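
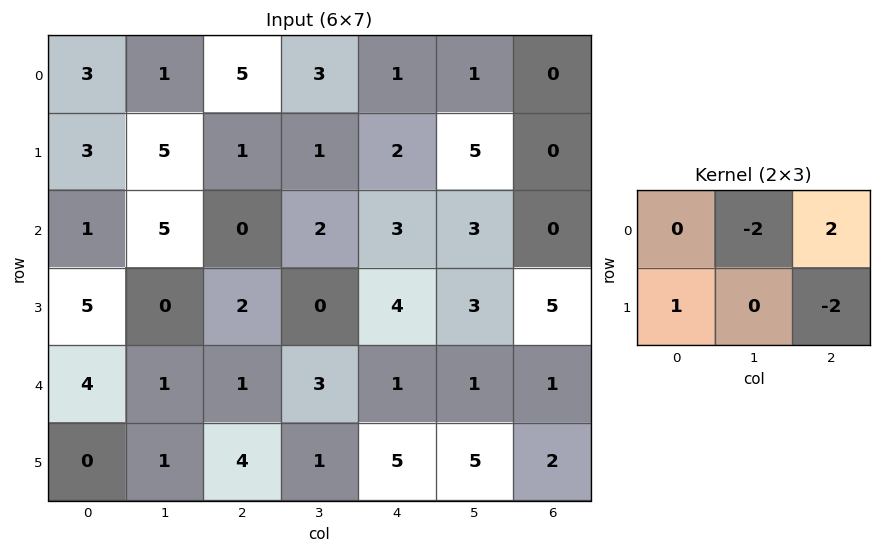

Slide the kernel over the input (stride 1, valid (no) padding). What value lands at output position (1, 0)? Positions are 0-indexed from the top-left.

The receptive field on the input at this output position is [3 5 1 / 1 5 0]. Elementwise product with the kernel and sum: 5·-2 + 1·2 + 1·1 + 0·-2.

-7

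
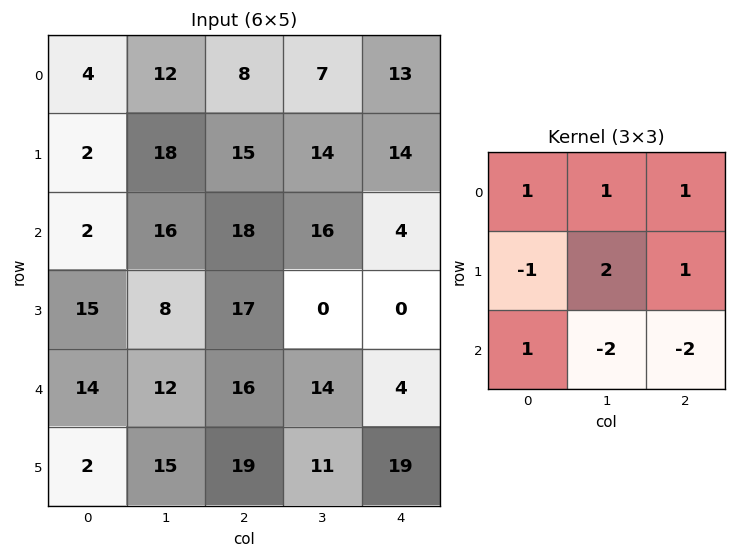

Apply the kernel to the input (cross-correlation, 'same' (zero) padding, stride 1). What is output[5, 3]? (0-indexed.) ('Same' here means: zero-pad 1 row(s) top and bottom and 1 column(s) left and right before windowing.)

The receptive field on the zero-padded input at this output position is [16 14 4 / 19 11 19 / 0 0 0]. Elementwise product with the kernel and sum: 16·1 + 14·1 + 4·1 + 19·-1 + 11·2 + 19·1 + 0·1 + 0·-2 + 0·-2.

56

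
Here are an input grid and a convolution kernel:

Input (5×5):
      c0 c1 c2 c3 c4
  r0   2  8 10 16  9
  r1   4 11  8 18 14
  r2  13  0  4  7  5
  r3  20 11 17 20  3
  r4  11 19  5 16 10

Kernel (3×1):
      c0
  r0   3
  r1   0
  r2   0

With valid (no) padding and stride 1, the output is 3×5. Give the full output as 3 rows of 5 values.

Output[0,0]: The receptive field on the input at this output position is [2 / 4 / 13]. Elementwise product with the kernel and sum: 2·3.
Output[0,1]: The receptive field on the input at this output position is [8 / 11 / 0]. Elementwise product with the kernel and sum: 8·3.

6 24 30 48 27
12 33 24 54 42
39 0 12 21 15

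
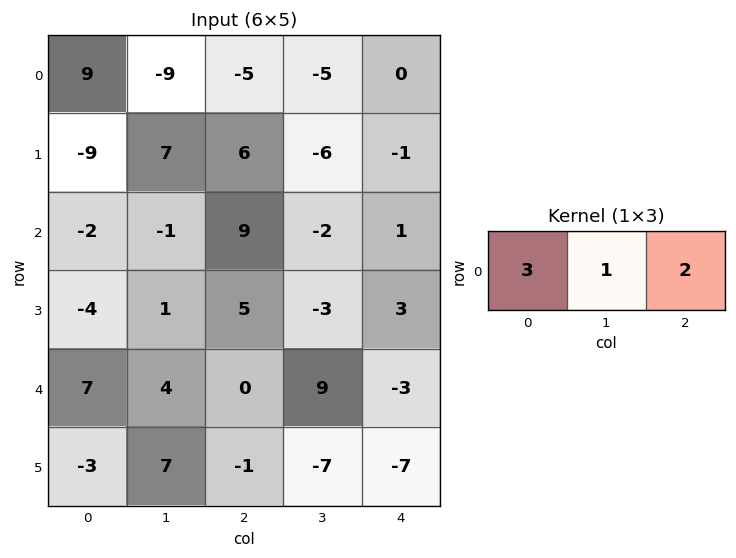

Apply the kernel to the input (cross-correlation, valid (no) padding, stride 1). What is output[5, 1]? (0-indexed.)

The receptive field on the input at this output position is [7 -1 -7]. Elementwise product with the kernel and sum: 7·3 + -1·1 + -7·2.

6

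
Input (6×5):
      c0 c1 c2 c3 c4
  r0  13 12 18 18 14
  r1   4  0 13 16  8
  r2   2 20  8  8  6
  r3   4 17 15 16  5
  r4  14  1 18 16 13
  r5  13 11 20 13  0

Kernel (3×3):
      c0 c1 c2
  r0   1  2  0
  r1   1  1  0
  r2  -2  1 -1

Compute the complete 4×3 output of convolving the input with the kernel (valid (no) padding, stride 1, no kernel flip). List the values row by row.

49 21 69
20 19 42
18 68 22
18 51 54

Output[0,0]: The receptive field on the input at this output position is [13 12 18 / 4 0 13 / 2 20 8]. Elementwise product with the kernel and sum: 13·1 + 12·2 + 4·1 + 0·1 + 2·-2 + 20·1 + 8·-1.
Output[0,1]: The receptive field on the input at this output position is [12 18 18 / 0 13 16 / 20 8 8]. Elementwise product with the kernel and sum: 12·1 + 18·2 + 0·1 + 13·1 + 20·-2 + 8·1 + 8·-1.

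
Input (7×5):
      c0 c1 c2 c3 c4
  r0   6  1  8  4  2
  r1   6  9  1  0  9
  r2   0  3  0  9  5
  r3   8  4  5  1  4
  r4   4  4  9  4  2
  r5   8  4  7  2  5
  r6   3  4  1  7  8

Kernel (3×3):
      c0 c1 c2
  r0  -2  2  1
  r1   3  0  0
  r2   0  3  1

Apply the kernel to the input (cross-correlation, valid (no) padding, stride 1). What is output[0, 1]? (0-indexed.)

54

The receptive field on the input at this output position is [1 8 4 / 9 1 0 / 3 0 9]. Elementwise product with the kernel and sum: 1·-2 + 8·2 + 4·1 + 9·3 + 0·3 + 9·1.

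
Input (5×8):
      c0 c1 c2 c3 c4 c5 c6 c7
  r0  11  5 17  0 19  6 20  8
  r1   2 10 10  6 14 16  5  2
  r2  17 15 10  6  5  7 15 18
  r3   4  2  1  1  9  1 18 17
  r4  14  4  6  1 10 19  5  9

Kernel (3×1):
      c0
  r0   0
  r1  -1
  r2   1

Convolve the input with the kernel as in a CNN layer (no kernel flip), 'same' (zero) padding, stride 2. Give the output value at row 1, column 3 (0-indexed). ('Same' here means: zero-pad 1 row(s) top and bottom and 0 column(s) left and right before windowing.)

3

The receptive field on the zero-padded input at this output position is [5 / 15 / 18]. Elementwise product with the kernel and sum: 15·-1 + 18·1.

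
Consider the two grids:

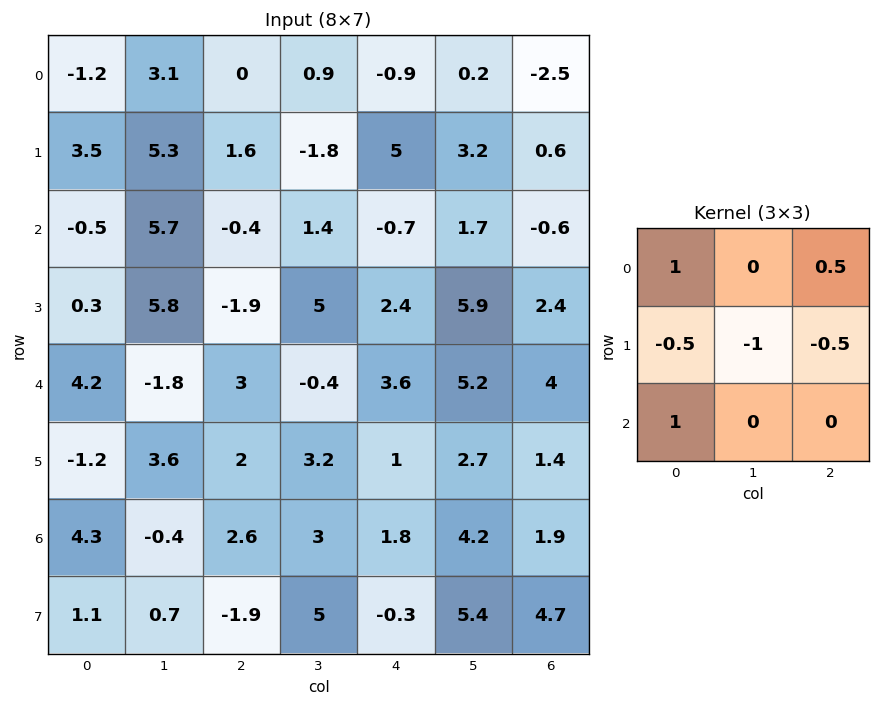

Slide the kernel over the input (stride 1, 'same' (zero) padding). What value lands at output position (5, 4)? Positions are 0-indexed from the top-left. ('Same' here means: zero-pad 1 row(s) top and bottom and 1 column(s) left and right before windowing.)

The receptive field on the zero-padded input at this output position is [-0.4 3.6 5.2 / 3.2 1 2.7 / 3 1.8 4.2]. Elementwise product with the kernel and sum: -0.4·1 + 5.2·0.5 + 3.2·-0.5 + 1·-1 + 2.7·-0.5 + 3·1.

1.25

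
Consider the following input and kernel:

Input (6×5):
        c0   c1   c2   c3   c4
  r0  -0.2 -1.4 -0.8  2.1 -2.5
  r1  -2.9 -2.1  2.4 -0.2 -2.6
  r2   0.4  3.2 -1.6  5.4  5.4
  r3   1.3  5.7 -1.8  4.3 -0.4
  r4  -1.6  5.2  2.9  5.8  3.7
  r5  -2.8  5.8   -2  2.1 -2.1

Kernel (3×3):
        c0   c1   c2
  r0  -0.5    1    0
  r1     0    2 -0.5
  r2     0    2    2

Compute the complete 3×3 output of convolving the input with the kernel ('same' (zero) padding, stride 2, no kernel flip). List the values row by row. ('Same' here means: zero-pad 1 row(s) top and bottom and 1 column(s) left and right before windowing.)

Output[0,0]: The receptive field on the zero-padded input at this output position is [0 0 0 / 0 -0.2 -1.4 / 0 -2.9 -2.1]. Elementwise product with the kernel and sum: 0·-0.5 + 0·1 + -0.2·2 + -1.4·-0.5 + -2.9·2 + -2.1·2.

-9.7 1.75 -10.2
10.3 2.55 7.5
1.5 -1.55 0.65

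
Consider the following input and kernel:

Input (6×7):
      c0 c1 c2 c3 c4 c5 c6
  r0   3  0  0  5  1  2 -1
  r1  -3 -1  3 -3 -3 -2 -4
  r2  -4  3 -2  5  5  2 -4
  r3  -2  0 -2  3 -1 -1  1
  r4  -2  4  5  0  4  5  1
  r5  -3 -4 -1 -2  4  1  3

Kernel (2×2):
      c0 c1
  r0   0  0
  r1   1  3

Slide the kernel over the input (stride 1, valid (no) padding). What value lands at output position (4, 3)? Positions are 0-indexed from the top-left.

10

The receptive field on the input at this output position is [0 4 / -2 4]. Elementwise product with the kernel and sum: -2·1 + 4·3.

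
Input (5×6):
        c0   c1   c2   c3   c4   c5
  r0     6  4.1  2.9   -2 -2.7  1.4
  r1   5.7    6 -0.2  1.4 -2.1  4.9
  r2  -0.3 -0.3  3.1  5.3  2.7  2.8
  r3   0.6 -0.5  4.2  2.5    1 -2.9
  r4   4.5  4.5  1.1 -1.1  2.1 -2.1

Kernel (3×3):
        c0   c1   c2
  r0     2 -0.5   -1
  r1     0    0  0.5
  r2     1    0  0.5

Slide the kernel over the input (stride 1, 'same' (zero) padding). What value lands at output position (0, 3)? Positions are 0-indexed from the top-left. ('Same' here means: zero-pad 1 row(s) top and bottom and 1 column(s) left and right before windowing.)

-2.6

The receptive field on the zero-padded input at this output position is [0 0 0 / 2.9 -2 -2.7 / -0.2 1.4 -2.1]. Elementwise product with the kernel and sum: 0·2 + 0·-0.5 + 0·-1 + -2.7·0.5 + -0.2·1 + -2.1·0.5.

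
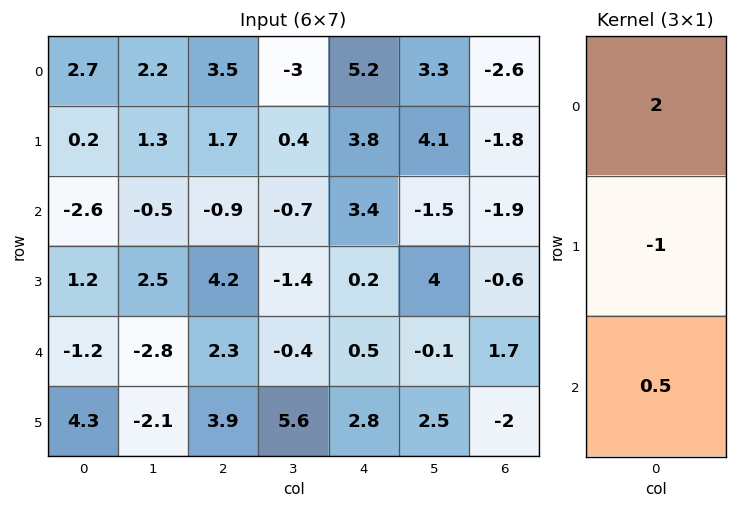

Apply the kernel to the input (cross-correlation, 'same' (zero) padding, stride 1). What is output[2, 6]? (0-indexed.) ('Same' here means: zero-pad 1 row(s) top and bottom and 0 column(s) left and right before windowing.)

-2

The receptive field on the zero-padded input at this output position is [-1.8 / -1.9 / -0.6]. Elementwise product with the kernel and sum: -1.8·2 + -1.9·-1 + -0.6·0.5.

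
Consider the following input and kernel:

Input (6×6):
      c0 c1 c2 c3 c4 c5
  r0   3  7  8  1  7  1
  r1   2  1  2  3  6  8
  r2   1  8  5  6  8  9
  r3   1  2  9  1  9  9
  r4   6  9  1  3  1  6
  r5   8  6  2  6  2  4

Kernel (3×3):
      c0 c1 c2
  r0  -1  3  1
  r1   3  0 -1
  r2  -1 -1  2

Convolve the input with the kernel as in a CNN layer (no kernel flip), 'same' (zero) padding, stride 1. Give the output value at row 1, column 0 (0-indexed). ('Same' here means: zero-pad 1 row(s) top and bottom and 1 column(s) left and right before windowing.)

30

The receptive field on the zero-padded input at this output position is [0 3 7 / 0 2 1 / 0 1 8]. Elementwise product with the kernel and sum: 0·-1 + 3·3 + 7·1 + 0·3 + 1·-1 + 0·-1 + 1·-1 + 8·2.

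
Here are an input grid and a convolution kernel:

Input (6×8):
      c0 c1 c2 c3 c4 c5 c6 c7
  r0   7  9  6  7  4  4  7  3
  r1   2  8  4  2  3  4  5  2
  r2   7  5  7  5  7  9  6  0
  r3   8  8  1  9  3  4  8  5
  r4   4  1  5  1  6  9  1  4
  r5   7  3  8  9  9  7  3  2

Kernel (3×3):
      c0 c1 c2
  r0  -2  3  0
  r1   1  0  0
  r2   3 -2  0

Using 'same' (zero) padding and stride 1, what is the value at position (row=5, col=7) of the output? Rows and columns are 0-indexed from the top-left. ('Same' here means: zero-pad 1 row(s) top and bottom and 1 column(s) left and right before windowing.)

The receptive field on the zero-padded input at this output position is [1 4 0 / 3 2 0 / 0 0 0]. Elementwise product with the kernel and sum: 1·-2 + 4·3 + 3·1 + 0·3 + 0·-2.

13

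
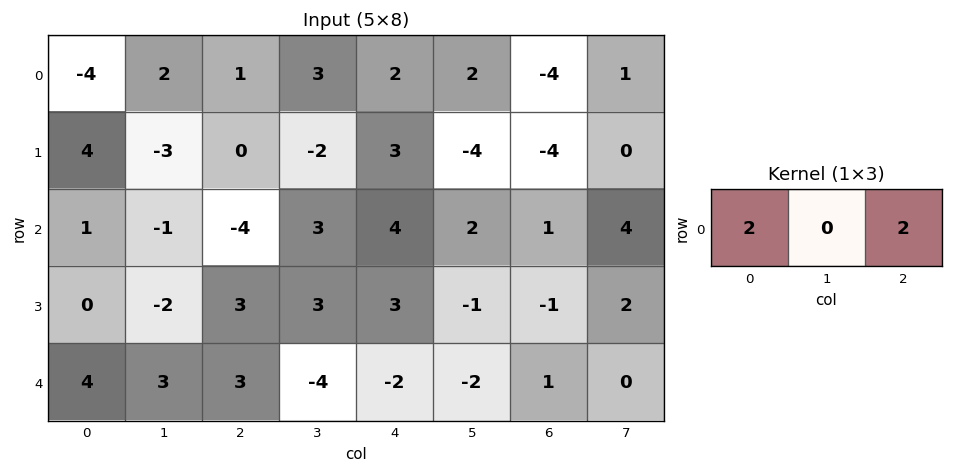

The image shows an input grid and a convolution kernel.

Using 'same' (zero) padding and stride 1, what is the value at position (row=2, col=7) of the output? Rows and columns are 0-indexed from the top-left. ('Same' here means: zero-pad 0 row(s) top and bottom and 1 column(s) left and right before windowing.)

The receptive field on the zero-padded input at this output position is [1 4 0]. Elementwise product with the kernel and sum: 1·2 + 0·2.

2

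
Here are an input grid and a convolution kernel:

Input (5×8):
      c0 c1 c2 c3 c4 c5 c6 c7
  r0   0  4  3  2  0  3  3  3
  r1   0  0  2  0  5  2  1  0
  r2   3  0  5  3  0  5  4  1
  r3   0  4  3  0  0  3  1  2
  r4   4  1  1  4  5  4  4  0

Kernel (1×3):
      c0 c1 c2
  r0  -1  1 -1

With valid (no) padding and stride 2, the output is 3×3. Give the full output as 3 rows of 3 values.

1 -1 0
-8 -2 1
-4 -2 -5

Output[0,0]: The receptive field on the input at this output position is [0 4 3]. Elementwise product with the kernel and sum: 0·-1 + 4·1 + 3·-1.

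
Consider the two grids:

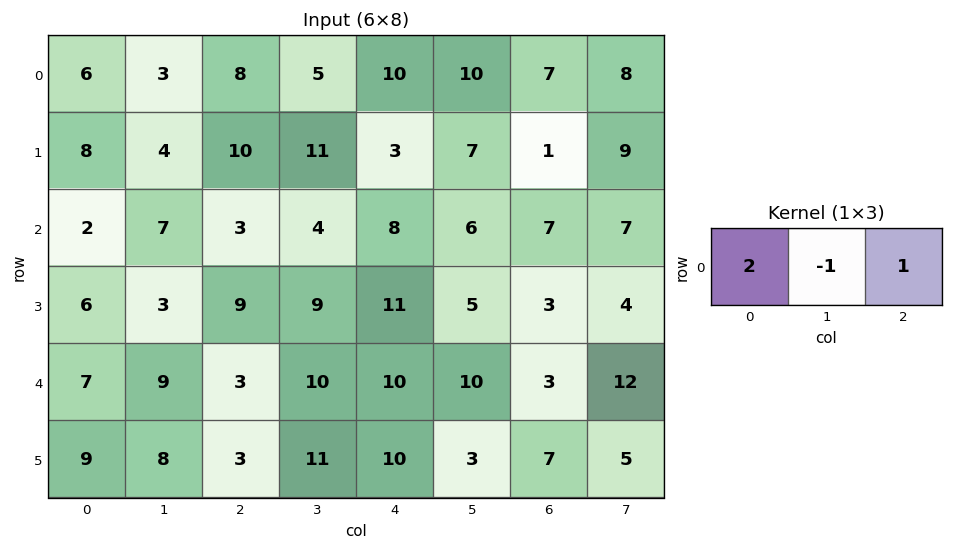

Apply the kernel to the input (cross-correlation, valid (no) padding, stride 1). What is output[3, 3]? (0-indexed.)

12

The receptive field on the input at this output position is [9 11 5]. Elementwise product with the kernel and sum: 9·2 + 11·-1 + 5·1.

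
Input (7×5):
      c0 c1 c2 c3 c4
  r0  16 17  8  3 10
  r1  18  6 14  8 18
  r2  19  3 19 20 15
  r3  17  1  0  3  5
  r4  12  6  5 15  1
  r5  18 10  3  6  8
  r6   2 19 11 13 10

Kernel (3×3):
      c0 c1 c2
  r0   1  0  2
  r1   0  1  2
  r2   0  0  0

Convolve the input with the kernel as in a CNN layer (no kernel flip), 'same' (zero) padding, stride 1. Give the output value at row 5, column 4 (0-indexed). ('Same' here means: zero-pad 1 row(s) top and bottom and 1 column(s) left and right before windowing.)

The receptive field on the zero-padded input at this output position is [15 1 0 / 6 8 0 / 13 10 0]. Elementwise product with the kernel and sum: 15·1 + 0·2 + 8·1 + 0·2.

23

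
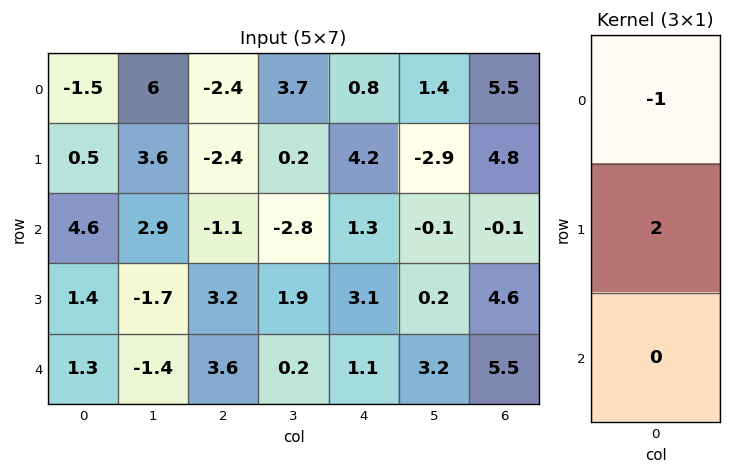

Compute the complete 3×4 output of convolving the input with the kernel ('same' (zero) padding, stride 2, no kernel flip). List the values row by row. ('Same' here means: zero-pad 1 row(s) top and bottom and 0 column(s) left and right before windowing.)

Output[0,0]: The receptive field on the zero-padded input at this output position is [0 / -1.5 / 0.5]. Elementwise product with the kernel and sum: 0·-1 + -1.5·2.

-3 -4.8 1.6 11
8.7 0.2 -1.6 -5
1.2 4 -0.9 6.4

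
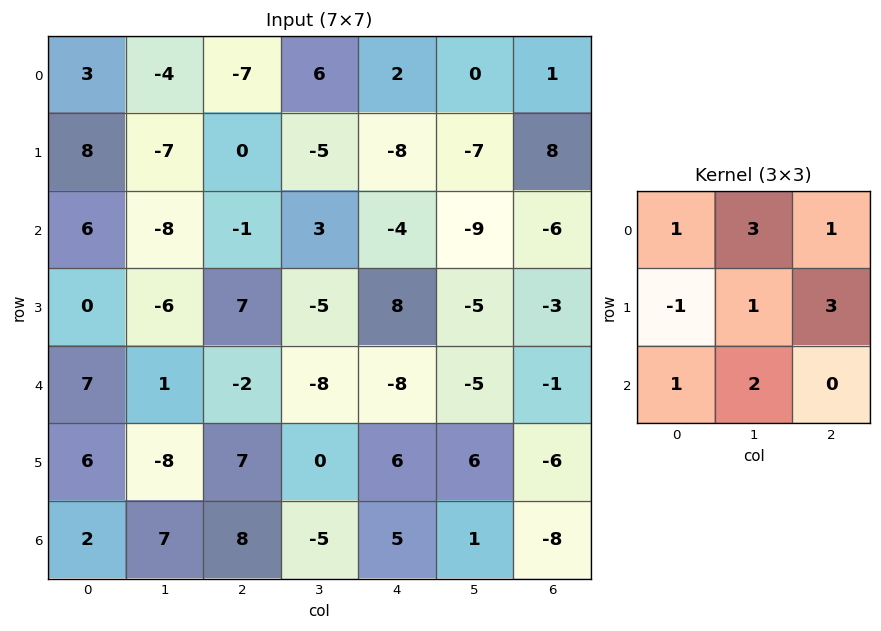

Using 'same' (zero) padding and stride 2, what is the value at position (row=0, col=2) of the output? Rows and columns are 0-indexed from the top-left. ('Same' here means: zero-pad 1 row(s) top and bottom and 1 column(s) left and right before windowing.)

The receptive field on the zero-padded input at this output position is [0 0 0 / 6 2 0 / -5 -8 -7]. Elementwise product with the kernel and sum: 0·1 + 0·3 + 0·1 + 6·-1 + 2·1 + 0·3 + -5·1 + -8·2.

-25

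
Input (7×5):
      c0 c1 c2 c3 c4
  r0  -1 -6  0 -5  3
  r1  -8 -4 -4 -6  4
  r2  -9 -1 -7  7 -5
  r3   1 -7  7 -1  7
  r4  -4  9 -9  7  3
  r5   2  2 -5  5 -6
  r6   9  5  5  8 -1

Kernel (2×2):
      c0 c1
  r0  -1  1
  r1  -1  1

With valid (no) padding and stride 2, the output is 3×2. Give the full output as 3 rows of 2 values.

-1 -7
0 6
13 26

Output[0,0]: The receptive field on the input at this output position is [-1 -6 / -8 -4]. Elementwise product with the kernel and sum: -1·-1 + -6·1 + -8·-1 + -4·1.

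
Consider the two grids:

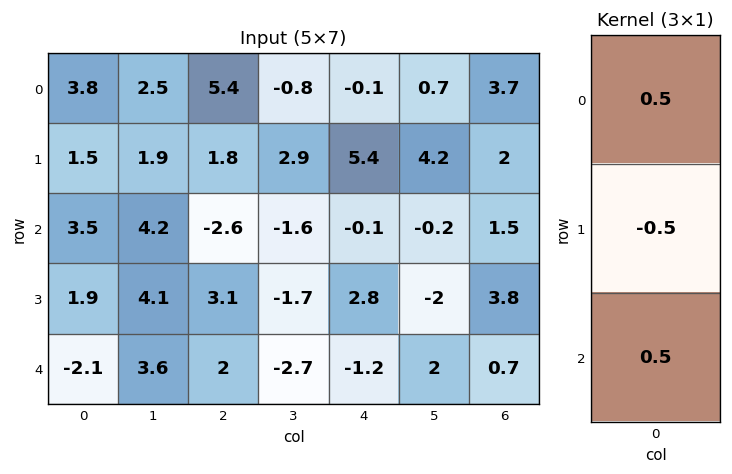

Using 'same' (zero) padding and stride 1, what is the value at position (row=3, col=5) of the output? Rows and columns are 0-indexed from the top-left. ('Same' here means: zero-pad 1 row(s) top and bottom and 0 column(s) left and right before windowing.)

The receptive field on the zero-padded input at this output position is [-0.2 / -2 / 2]. Elementwise product with the kernel and sum: -0.2·0.5 + -2·-0.5 + 2·0.5.

1.9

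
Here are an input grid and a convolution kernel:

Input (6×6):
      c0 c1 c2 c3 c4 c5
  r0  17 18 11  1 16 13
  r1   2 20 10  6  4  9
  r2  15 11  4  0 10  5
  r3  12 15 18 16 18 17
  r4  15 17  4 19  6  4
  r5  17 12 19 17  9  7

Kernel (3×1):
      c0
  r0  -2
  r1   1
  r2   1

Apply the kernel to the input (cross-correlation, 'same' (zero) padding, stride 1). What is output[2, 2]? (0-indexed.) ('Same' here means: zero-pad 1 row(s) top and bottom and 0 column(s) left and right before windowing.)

The receptive field on the zero-padded input at this output position is [10 / 4 / 18]. Elementwise product with the kernel and sum: 10·-2 + 4·1 + 18·1.

2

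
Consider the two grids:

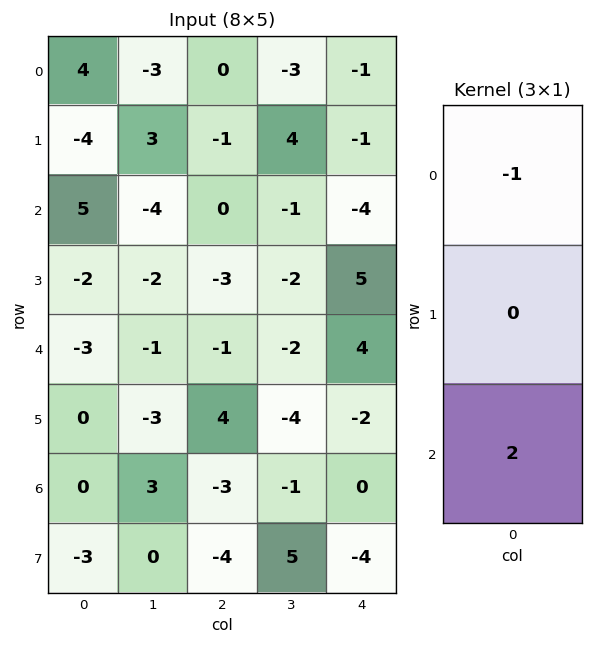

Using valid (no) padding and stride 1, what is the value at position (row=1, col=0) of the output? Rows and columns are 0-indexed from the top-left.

0

The receptive field on the input at this output position is [-4 / 5 / -2]. Elementwise product with the kernel and sum: -4·-1 + -2·2.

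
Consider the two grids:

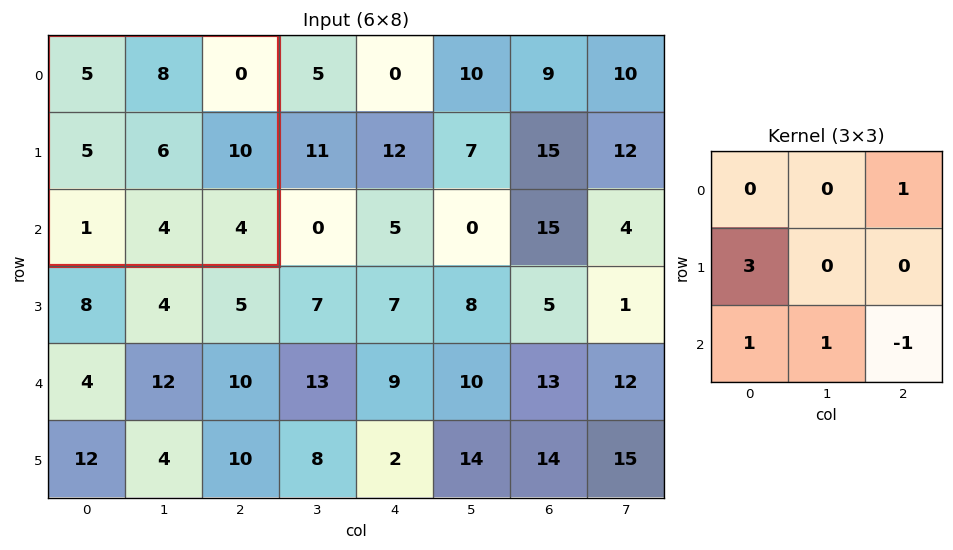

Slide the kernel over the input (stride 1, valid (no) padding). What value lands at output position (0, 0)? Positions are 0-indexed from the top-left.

The receptive field on the input at this output position is [5 8 0 / 5 6 10 / 1 4 4]. Elementwise product with the kernel and sum: 0·1 + 5·3 + 1·1 + 4·1 + 4·-1.

16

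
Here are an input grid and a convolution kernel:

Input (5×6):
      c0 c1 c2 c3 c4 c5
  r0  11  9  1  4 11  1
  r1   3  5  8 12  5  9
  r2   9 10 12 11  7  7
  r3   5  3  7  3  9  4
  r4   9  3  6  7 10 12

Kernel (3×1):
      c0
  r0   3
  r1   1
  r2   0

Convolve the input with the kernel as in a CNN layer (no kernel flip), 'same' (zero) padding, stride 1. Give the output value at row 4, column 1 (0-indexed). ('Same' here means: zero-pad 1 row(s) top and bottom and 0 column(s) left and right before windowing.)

The receptive field on the zero-padded input at this output position is [3 / 3 / 0]. Elementwise product with the kernel and sum: 3·3 + 3·1.

12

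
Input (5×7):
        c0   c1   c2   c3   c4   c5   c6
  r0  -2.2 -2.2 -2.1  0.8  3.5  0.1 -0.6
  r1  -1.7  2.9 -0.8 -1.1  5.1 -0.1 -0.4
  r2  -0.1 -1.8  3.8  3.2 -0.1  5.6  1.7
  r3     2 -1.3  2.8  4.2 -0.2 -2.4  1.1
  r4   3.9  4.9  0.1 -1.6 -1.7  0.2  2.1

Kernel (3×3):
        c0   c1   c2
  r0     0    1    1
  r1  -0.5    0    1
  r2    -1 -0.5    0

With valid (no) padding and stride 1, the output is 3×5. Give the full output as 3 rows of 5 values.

-3.25 -3.95 4.4 0.9 -6.15
4.6 2.1 -2.9 4.9 2.65
-2.55 6.9 2.2 3.45 10.1

Output[0,0]: The receptive field on the input at this output position is [-2.2 -2.2 -2.1 / -1.7 2.9 -0.8 / -0.1 -1.8 3.8]. Elementwise product with the kernel and sum: -2.2·1 + -2.1·1 + -1.7·-0.5 + -0.8·1 + -0.1·-1 + -1.8·-0.5.
Output[0,1]: The receptive field on the input at this output position is [-2.2 -2.1 0.8 / 2.9 -0.8 -1.1 / -1.8 3.8 3.2]. Elementwise product with the kernel and sum: -2.1·1 + 0.8·1 + 2.9·-0.5 + -1.1·1 + -1.8·-1 + 3.8·-0.5.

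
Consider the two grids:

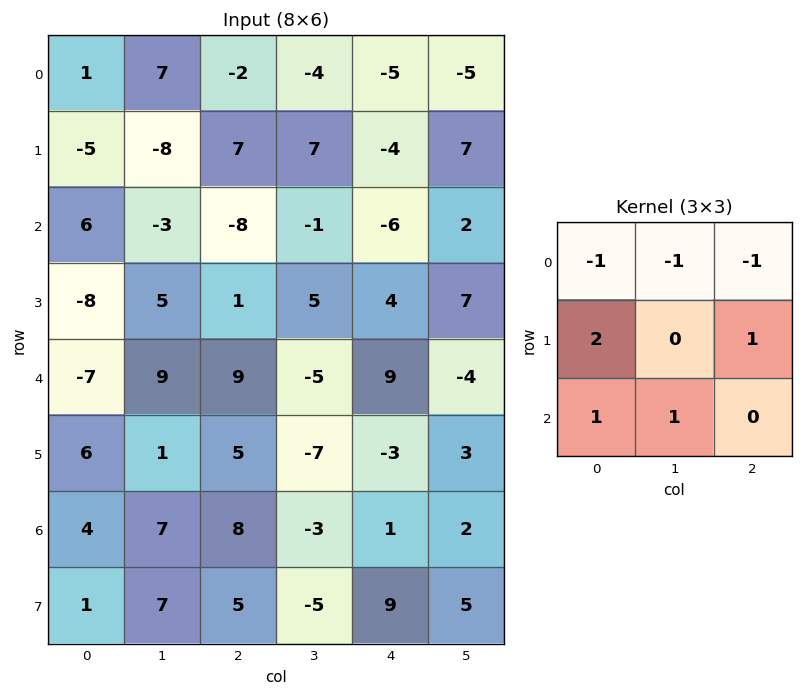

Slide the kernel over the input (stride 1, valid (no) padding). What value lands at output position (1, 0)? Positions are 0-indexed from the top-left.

The receptive field on the input at this output position is [-5 -8 7 / 6 -3 -8 / -8 5 1]. Elementwise product with the kernel and sum: -5·-1 + -8·-1 + 7·-1 + 6·2 + -8·1 + -8·1 + 5·1.

7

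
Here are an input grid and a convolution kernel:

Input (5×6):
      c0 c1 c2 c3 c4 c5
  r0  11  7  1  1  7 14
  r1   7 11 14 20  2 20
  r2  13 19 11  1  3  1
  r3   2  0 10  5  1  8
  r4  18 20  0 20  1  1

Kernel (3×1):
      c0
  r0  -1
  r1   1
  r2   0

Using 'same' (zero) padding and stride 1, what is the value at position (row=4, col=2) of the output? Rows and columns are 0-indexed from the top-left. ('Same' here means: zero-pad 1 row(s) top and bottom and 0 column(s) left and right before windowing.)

-10

The receptive field on the zero-padded input at this output position is [10 / 0 / 0]. Elementwise product with the kernel and sum: 10·-1 + 0·1.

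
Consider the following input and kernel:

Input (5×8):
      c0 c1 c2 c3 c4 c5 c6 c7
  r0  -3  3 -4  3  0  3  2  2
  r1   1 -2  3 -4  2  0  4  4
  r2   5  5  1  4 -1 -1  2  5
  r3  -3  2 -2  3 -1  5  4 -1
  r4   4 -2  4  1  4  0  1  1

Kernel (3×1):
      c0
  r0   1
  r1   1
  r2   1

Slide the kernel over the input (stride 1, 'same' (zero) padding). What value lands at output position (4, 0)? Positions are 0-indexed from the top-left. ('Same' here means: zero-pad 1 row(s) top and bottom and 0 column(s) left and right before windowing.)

1

The receptive field on the zero-padded input at this output position is [-3 / 4 / 0]. Elementwise product with the kernel and sum: -3·1 + 4·1 + 0·1.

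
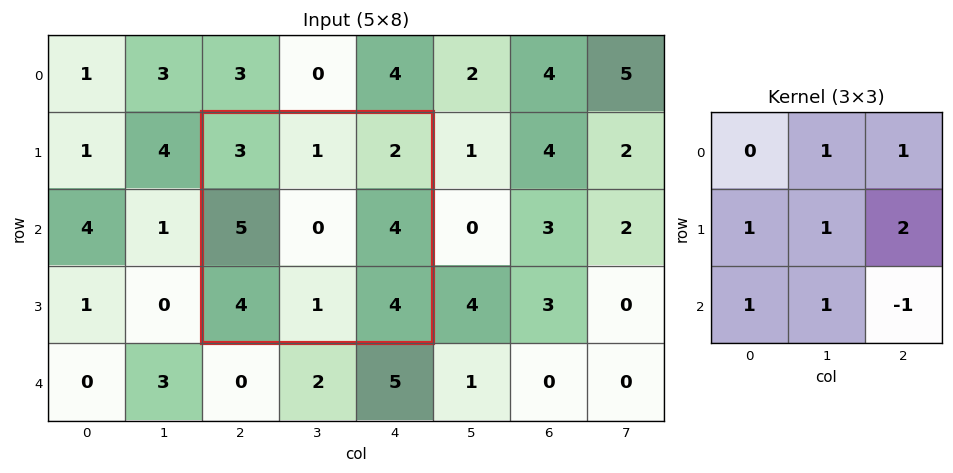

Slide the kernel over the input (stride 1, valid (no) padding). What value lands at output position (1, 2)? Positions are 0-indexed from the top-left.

17

The receptive field on the input at this output position is [3 1 2 / 5 0 4 / 4 1 4]. Elementwise product with the kernel and sum: 1·1 + 2·1 + 5·1 + 0·1 + 4·2 + 4·1 + 1·1 + 4·-1.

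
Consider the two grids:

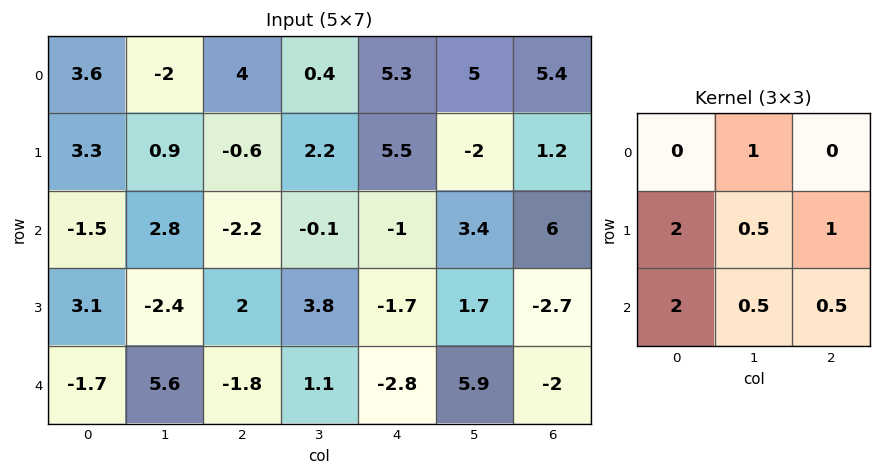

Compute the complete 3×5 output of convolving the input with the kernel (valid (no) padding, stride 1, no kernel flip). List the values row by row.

1.75 12.15 0.85 11.45 18.9
3.1 1.9 1.8 15.8 -0.2
8.3 8.65 -0.35 11.2 -5.5

Output[0,0]: The receptive field on the input at this output position is [3.6 -2 4 / 3.3 0.9 -0.6 / -1.5 2.8 -2.2]. Elementwise product with the kernel and sum: -2·1 + 3.3·2 + 0.9·0.5 + -0.6·1 + -1.5·2 + 2.8·0.5 + -2.2·0.5.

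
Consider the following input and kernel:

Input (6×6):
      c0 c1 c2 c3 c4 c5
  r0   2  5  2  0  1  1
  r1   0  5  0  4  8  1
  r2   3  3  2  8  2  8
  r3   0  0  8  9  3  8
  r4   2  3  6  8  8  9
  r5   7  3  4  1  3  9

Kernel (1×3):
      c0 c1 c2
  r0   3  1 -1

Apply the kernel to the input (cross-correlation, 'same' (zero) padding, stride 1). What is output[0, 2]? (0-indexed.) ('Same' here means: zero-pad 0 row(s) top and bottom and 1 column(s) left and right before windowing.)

The receptive field on the zero-padded input at this output position is [5 2 0]. Elementwise product with the kernel and sum: 5·3 + 2·1 + 0·-1.

17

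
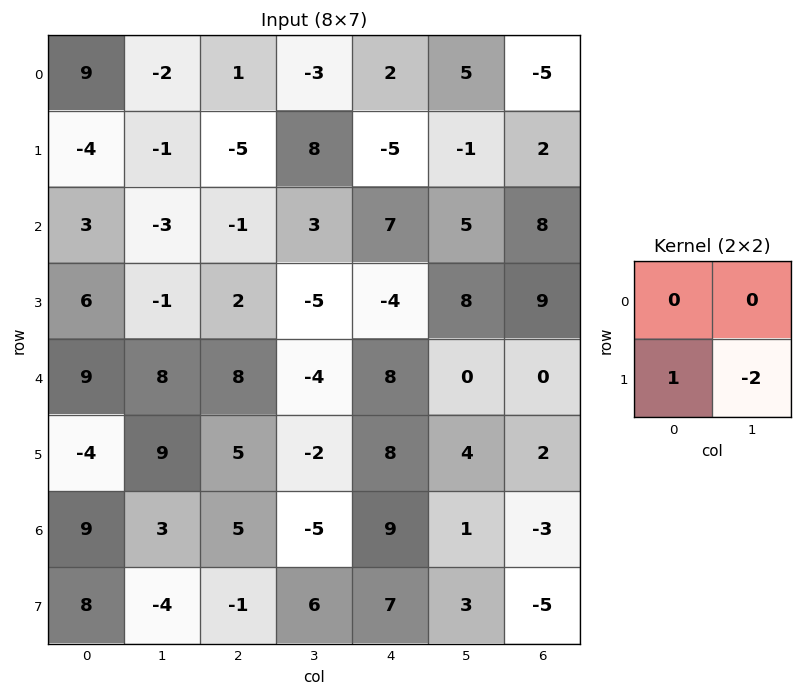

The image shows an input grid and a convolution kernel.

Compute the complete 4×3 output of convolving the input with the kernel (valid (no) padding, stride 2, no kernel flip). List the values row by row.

Output[0,0]: The receptive field on the input at this output position is [9 -2 / -4 -1]. Elementwise product with the kernel and sum: -4·1 + -1·-2.
Output[0,1]: The receptive field on the input at this output position is [1 -3 / -5 8]. Elementwise product with the kernel and sum: -5·1 + 8·-2.

-2 -21 -3
8 12 -20
-22 9 0
16 -13 1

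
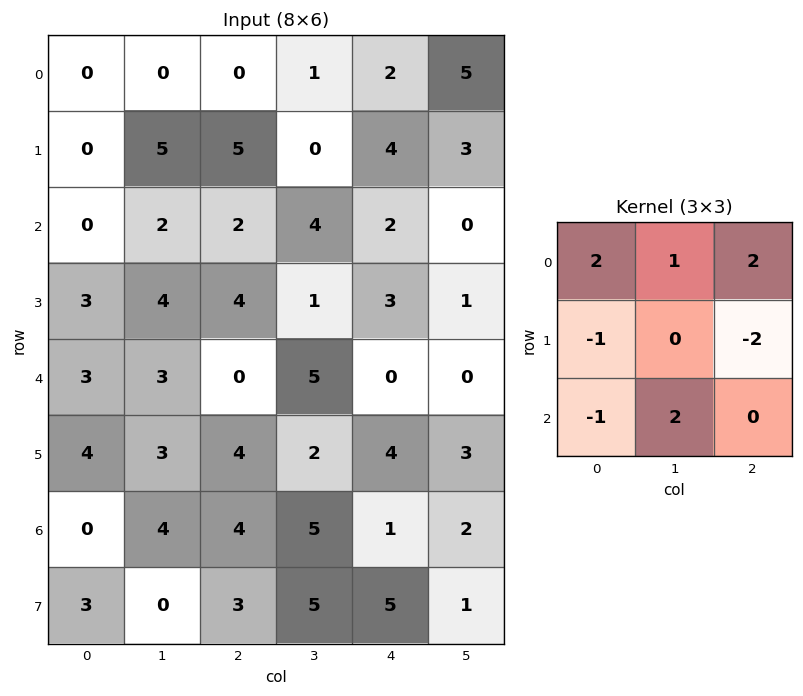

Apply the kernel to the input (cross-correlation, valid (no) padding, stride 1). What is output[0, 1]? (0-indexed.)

-1

The receptive field on the input at this output position is [0 0 1 / 5 5 0 / 2 2 4]. Elementwise product with the kernel and sum: 0·2 + 0·1 + 1·2 + 5·-1 + 0·-2 + 2·-1 + 2·2.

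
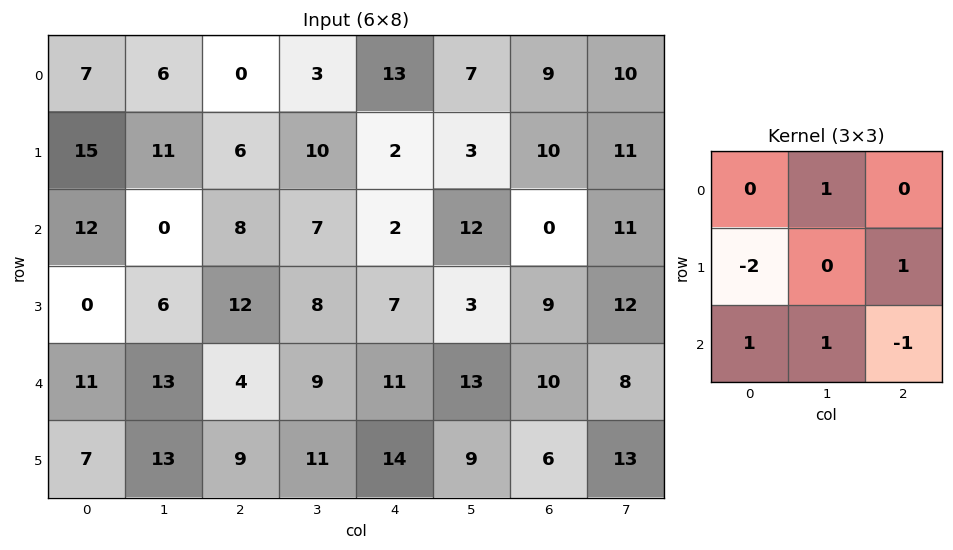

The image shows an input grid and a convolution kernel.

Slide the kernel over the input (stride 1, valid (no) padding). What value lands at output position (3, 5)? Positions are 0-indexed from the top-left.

The receptive field on the input at this output position is [3 9 12 / 13 10 8 / 9 6 13]. Elementwise product with the kernel and sum: 9·1 + 13·-2 + 8·1 + 9·1 + 6·1 + 13·-1.

-7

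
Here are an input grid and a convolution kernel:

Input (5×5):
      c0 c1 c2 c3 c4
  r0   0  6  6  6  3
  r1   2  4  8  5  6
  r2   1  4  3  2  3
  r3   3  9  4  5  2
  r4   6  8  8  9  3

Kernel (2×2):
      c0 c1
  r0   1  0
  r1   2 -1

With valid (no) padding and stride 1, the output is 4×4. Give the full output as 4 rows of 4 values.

0 6 17 10
0 9 12 6
-2 18 6 10
7 17 11 20

Output[0,0]: The receptive field on the input at this output position is [0 6 / 2 4]. Elementwise product with the kernel and sum: 0·1 + 2·2 + 4·-1.
Output[0,1]: The receptive field on the input at this output position is [6 6 / 4 8]. Elementwise product with the kernel and sum: 6·1 + 4·2 + 8·-1.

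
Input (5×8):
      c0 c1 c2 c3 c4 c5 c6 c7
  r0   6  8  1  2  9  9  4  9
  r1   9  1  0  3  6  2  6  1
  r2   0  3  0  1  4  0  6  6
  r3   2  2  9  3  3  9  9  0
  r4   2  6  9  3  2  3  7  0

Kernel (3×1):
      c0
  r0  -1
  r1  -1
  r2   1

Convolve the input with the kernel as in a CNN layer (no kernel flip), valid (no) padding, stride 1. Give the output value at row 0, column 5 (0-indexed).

The receptive field on the input at this output position is [9 / 2 / 0]. Elementwise product with the kernel and sum: 9·-1 + 2·-1 + 0·1.

-11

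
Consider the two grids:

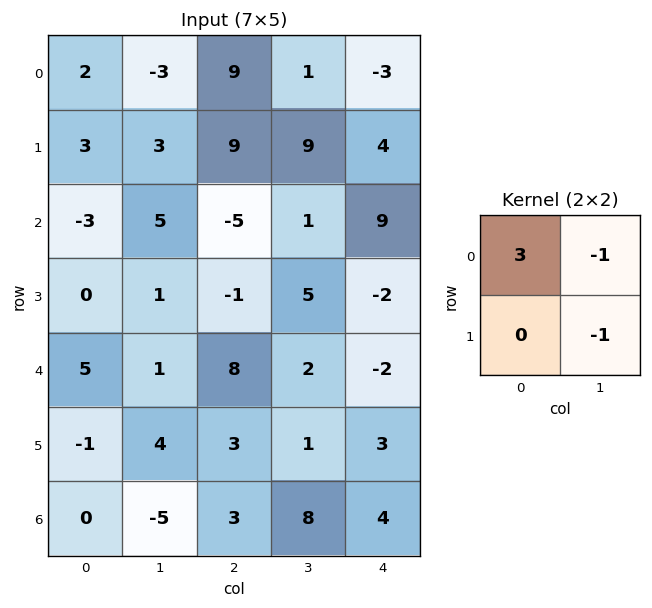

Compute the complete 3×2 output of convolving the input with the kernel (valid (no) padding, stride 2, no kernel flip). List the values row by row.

Output[0,0]: The receptive field on the input at this output position is [2 -3 / 3 3]. Elementwise product with the kernel and sum: 2·3 + -3·-1 + 3·-1.
Output[0,1]: The receptive field on the input at this output position is [9 1 / 9 9]. Elementwise product with the kernel and sum: 9·3 + 1·-1 + 9·-1.

6 17
-15 -21
10 21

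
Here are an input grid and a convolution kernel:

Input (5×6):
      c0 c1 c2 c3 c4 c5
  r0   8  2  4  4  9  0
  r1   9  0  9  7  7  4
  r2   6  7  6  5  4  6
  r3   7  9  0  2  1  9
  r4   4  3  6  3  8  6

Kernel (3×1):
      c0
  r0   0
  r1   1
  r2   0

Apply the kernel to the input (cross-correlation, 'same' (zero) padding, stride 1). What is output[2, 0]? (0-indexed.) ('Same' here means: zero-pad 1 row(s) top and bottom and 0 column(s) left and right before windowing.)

The receptive field on the zero-padded input at this output position is [9 / 6 / 7]. Elementwise product with the kernel and sum: 6·1.

6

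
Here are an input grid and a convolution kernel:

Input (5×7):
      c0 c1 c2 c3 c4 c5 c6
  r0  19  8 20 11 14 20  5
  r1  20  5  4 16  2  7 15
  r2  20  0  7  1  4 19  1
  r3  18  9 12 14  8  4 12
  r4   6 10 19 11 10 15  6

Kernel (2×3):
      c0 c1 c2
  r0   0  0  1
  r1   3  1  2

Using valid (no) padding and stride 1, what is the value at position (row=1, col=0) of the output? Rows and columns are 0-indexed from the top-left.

78

The receptive field on the input at this output position is [20 5 4 / 20 0 7]. Elementwise product with the kernel and sum: 4·1 + 20·3 + 0·1 + 7·2.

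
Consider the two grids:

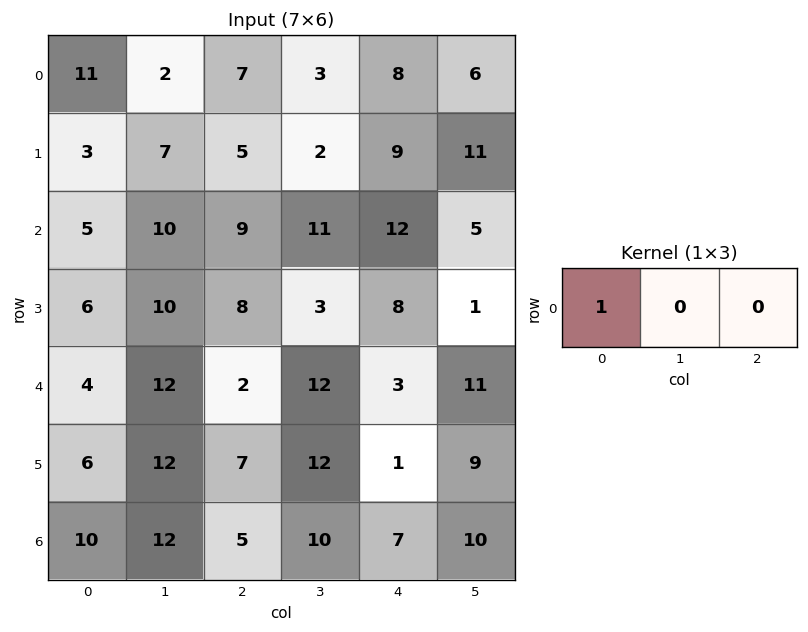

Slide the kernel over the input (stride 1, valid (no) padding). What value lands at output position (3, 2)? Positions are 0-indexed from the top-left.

8

The receptive field on the input at this output position is [8 3 8]. Elementwise product with the kernel and sum: 8·1.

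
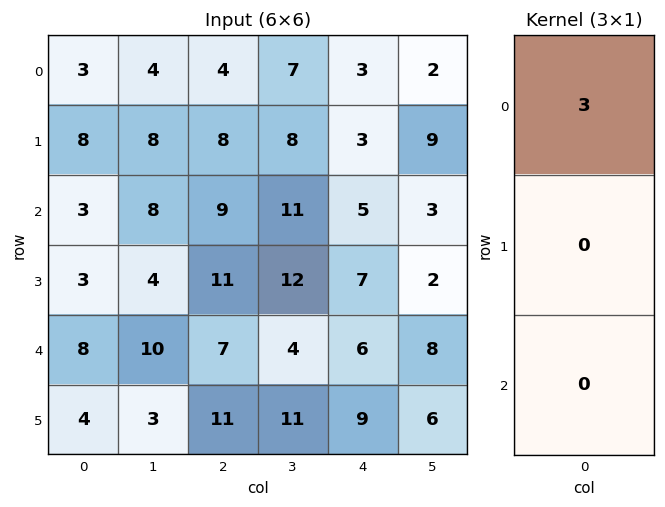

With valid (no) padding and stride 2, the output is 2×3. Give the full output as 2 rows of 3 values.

Output[0,0]: The receptive field on the input at this output position is [3 / 8 / 3]. Elementwise product with the kernel and sum: 3·3.
Output[0,1]: The receptive field on the input at this output position is [4 / 8 / 9]. Elementwise product with the kernel and sum: 4·3.

9 12 9
9 27 15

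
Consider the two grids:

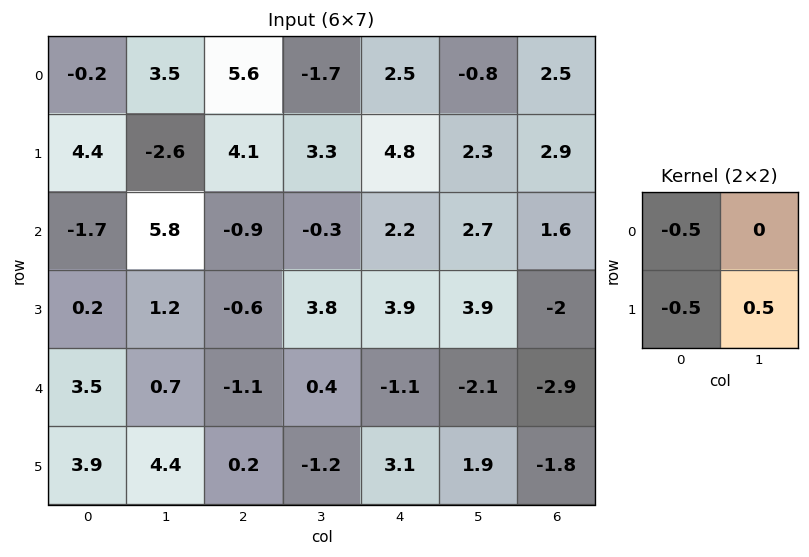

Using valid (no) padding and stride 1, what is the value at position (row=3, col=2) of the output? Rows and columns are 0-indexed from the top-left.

1.05

The receptive field on the input at this output position is [-0.6 3.8 / -1.1 0.4]. Elementwise product with the kernel and sum: -0.6·-0.5 + -1.1·-0.5 + 0.4·0.5.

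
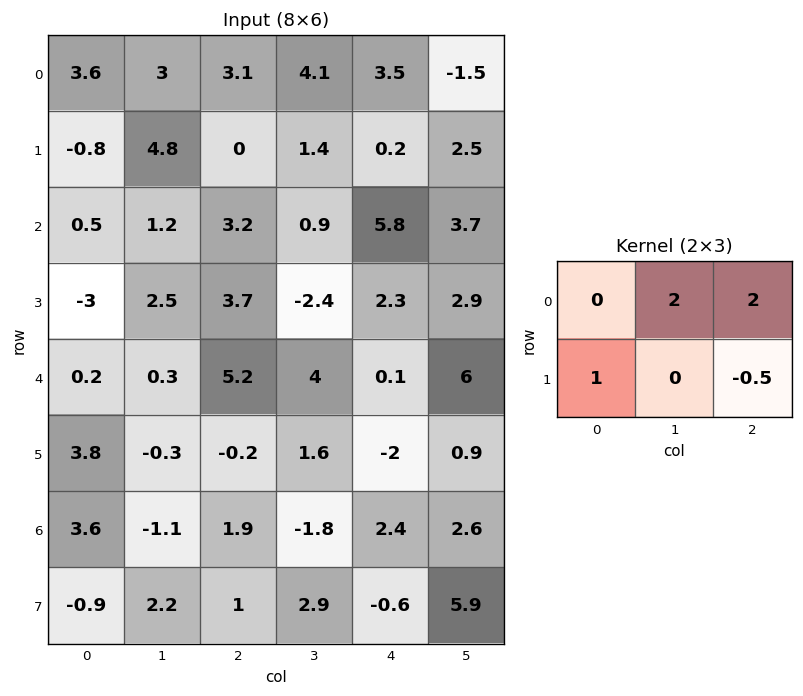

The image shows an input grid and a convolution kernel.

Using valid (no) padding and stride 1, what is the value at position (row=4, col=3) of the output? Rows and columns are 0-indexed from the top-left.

13.35

The receptive field on the input at this output position is [4 0.1 6 / 1.6 -2 0.9]. Elementwise product with the kernel and sum: 0.1·2 + 6·2 + 1.6·1 + 0.9·-0.5.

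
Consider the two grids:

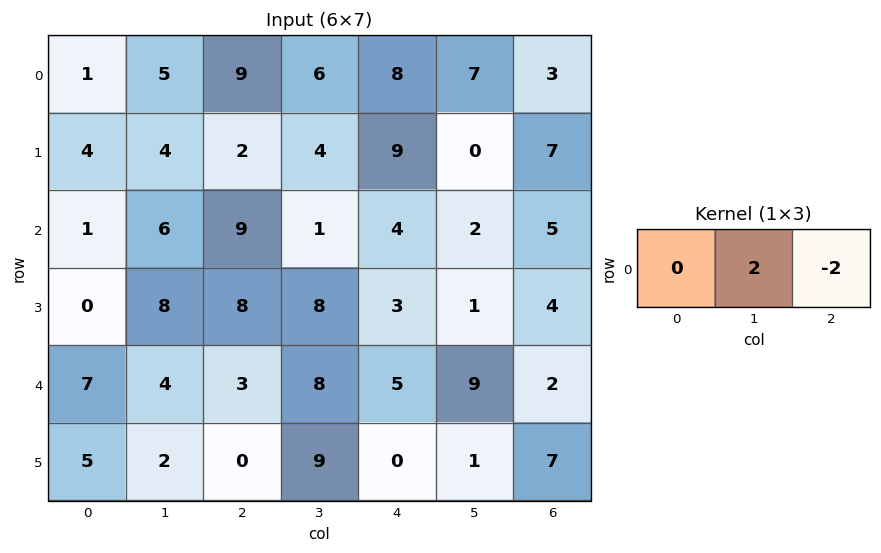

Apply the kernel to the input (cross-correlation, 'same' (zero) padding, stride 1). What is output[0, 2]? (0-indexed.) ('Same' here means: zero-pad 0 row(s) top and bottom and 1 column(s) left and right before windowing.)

The receptive field on the zero-padded input at this output position is [5 9 6]. Elementwise product with the kernel and sum: 9·2 + 6·-2.

6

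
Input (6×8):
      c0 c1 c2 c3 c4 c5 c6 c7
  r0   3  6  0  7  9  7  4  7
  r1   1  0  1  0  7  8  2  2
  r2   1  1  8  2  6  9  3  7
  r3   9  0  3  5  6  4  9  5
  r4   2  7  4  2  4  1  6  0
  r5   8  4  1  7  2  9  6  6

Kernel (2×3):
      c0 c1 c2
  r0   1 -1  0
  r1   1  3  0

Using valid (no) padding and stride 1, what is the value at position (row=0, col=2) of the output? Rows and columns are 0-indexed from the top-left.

The receptive field on the input at this output position is [0 7 9 / 1 0 7]. Elementwise product with the kernel and sum: 0·1 + 7·-1 + 1·1 + 0·3.

-6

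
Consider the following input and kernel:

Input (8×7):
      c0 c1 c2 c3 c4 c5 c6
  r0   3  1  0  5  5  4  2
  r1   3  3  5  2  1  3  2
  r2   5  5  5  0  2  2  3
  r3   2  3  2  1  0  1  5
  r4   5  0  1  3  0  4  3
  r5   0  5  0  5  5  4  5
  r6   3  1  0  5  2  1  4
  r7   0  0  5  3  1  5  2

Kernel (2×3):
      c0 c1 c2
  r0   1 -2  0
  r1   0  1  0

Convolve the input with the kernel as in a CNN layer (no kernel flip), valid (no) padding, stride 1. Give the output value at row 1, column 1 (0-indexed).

-2

The receptive field on the input at this output position is [3 5 2 / 5 5 0]. Elementwise product with the kernel and sum: 3·1 + 5·-2 + 5·1.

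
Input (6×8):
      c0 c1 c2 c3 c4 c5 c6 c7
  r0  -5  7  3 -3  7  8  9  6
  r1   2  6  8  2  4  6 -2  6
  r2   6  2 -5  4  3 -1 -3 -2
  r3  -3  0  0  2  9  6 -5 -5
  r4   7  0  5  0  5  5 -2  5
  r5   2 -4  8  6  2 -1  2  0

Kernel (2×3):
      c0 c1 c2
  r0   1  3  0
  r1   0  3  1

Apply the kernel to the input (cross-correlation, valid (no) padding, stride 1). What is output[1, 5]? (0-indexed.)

The receptive field on the input at this output position is [6 -2 6 / -1 -3 -2]. Elementwise product with the kernel and sum: 6·1 + -2·3 + -3·3 + -2·1.

-11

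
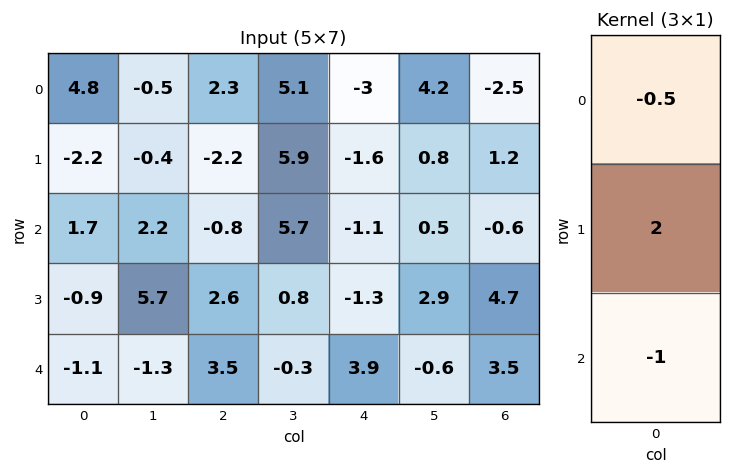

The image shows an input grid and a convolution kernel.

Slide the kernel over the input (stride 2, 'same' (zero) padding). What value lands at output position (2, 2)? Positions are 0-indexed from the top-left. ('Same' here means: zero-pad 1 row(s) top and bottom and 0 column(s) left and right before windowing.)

The receptive field on the zero-padded input at this output position is [-1.3 / 3.9 / 0]. Elementwise product with the kernel and sum: -1.3·-0.5 + 3.9·2 + 0·-1.

8.45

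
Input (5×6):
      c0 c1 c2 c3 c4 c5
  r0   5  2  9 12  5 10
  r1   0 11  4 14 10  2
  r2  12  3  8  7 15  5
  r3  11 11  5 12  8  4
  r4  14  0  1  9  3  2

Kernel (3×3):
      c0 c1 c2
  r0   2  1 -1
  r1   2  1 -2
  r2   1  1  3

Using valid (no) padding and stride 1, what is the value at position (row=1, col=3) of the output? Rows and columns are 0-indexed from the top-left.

The receptive field on the input at this output position is [14 10 2 / 7 15 5 / 12 8 4]. Elementwise product with the kernel and sum: 14·2 + 10·1 + 2·-1 + 7·2 + 15·1 + 5·-2 + 12·1 + 8·1 + 4·3.

87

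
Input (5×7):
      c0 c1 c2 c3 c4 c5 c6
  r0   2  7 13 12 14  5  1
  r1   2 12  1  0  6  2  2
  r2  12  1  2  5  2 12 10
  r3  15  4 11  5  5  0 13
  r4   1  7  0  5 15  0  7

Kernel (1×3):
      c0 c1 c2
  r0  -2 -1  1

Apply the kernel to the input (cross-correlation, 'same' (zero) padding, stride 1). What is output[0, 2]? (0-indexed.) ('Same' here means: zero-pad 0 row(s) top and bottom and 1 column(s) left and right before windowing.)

The receptive field on the zero-padded input at this output position is [7 13 12]. Elementwise product with the kernel and sum: 7·-2 + 13·-1 + 12·1.

-15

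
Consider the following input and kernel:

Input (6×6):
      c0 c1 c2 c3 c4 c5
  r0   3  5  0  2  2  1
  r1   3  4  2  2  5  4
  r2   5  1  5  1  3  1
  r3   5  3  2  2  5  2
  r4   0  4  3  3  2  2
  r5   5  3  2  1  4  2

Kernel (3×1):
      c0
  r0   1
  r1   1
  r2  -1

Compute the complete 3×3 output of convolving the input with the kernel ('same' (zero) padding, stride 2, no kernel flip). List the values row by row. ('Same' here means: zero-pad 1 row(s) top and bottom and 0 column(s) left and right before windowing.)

0 -2 -3
3 5 3
0 3 3

Output[0,0]: The receptive field on the zero-padded input at this output position is [0 / 3 / 3]. Elementwise product with the kernel and sum: 0·1 + 3·1 + 3·-1.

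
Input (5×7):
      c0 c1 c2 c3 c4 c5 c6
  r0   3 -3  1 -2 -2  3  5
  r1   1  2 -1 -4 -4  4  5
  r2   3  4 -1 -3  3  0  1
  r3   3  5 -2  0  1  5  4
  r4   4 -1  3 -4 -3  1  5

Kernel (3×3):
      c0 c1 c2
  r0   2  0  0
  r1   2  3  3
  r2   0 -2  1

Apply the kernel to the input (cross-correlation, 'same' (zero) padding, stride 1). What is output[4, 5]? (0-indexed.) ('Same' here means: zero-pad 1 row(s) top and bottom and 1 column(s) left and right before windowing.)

14

The receptive field on the zero-padded input at this output position is [1 5 4 / -3 1 5 / 0 0 0]. Elementwise product with the kernel and sum: 1·2 + -3·2 + 1·3 + 5·3 + 0·-2 + 0·1.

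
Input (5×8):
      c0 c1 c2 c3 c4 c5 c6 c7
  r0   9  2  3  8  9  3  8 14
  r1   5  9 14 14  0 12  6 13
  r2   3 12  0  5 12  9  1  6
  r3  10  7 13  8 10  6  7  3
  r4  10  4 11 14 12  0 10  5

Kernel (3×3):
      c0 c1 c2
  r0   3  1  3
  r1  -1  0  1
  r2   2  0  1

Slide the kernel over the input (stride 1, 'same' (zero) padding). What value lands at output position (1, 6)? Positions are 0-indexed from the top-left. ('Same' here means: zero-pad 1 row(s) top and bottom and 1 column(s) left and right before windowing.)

The receptive field on the zero-padded input at this output position is [3 8 14 / 12 6 13 / 9 1 6]. Elementwise product with the kernel and sum: 3·3 + 8·1 + 14·3 + 12·-1 + 13·1 + 9·2 + 6·1.

84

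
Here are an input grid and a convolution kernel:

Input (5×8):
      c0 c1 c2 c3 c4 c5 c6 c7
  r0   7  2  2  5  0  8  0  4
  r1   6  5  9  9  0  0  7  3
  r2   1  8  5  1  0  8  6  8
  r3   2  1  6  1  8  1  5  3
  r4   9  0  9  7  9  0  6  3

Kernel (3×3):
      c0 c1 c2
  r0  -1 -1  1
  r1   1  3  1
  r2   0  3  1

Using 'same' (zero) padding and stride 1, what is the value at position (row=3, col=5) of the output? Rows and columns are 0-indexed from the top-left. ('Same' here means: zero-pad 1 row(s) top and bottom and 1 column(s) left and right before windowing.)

20

The receptive field on the zero-padded input at this output position is [0 8 6 / 8 1 5 / 9 0 6]. Elementwise product with the kernel and sum: 0·-1 + 8·-1 + 6·1 + 8·1 + 1·3 + 5·1 + 0·3 + 6·1.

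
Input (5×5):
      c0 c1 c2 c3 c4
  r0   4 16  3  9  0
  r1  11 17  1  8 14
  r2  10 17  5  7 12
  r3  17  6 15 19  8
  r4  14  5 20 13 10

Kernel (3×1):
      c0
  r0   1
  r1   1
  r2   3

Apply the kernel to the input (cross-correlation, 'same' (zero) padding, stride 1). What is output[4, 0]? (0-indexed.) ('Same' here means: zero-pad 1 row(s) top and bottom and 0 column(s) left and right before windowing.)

The receptive field on the zero-padded input at this output position is [17 / 14 / 0]. Elementwise product with the kernel and sum: 17·1 + 14·1 + 0·3.

31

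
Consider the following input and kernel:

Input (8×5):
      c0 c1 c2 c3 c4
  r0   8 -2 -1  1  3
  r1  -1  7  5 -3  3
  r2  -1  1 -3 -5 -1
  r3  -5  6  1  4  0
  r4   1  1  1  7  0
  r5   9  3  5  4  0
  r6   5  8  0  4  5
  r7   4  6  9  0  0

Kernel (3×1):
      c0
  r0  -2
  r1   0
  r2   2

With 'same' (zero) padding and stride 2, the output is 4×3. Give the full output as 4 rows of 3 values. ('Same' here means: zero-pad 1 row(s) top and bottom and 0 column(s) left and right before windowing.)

Output[0,0]: The receptive field on the zero-padded input at this output position is [0 / 8 / -1]. Elementwise product with the kernel and sum: 0·-2 + -1·2.
Output[0,1]: The receptive field on the zero-padded input at this output position is [0 / -1 / 5]. Elementwise product with the kernel and sum: 0·-2 + 5·2.

-2 10 6
-8 -8 -6
28 8 0
-10 8 0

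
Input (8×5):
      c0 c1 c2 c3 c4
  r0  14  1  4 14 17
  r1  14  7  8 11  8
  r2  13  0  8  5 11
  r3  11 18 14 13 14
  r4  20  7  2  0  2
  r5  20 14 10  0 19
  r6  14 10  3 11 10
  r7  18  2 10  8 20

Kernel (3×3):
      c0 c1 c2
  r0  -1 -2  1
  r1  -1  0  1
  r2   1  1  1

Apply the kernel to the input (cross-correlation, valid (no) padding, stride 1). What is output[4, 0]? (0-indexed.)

-15

The receptive field on the input at this output position is [20 7 2 / 20 14 10 / 14 10 3]. Elementwise product with the kernel and sum: 20·-1 + 7·-2 + 2·1 + 20·-1 + 10·1 + 14·1 + 10·1 + 3·1.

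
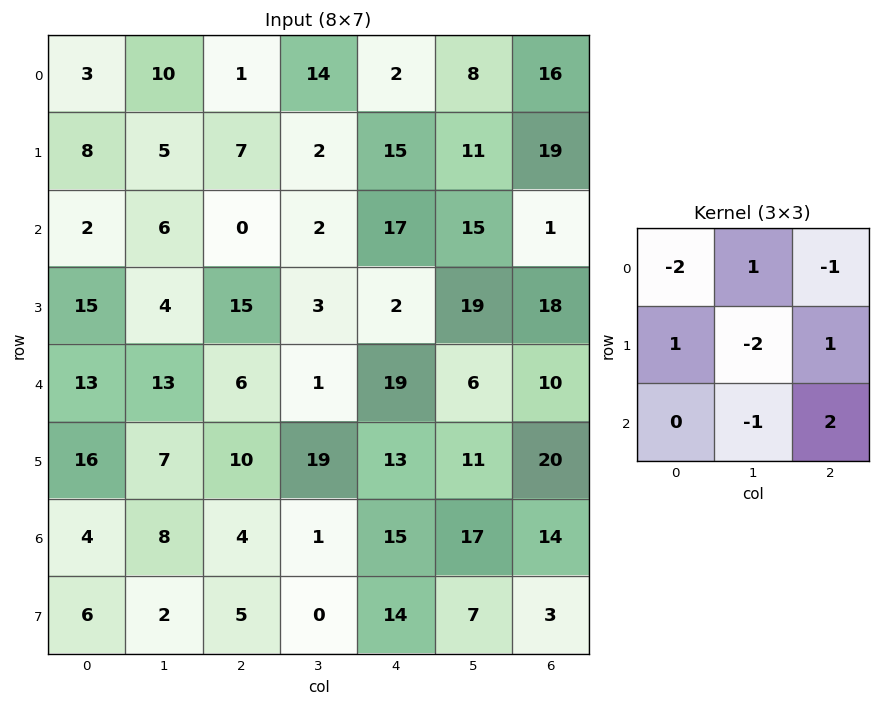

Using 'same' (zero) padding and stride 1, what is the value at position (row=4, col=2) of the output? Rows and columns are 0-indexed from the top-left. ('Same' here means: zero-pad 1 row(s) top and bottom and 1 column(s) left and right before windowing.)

34

The receptive field on the zero-padded input at this output position is [4 15 3 / 13 6 1 / 7 10 19]. Elementwise product with the kernel and sum: 4·-2 + 15·1 + 3·-1 + 13·1 + 6·-2 + 1·1 + 10·-1 + 19·2.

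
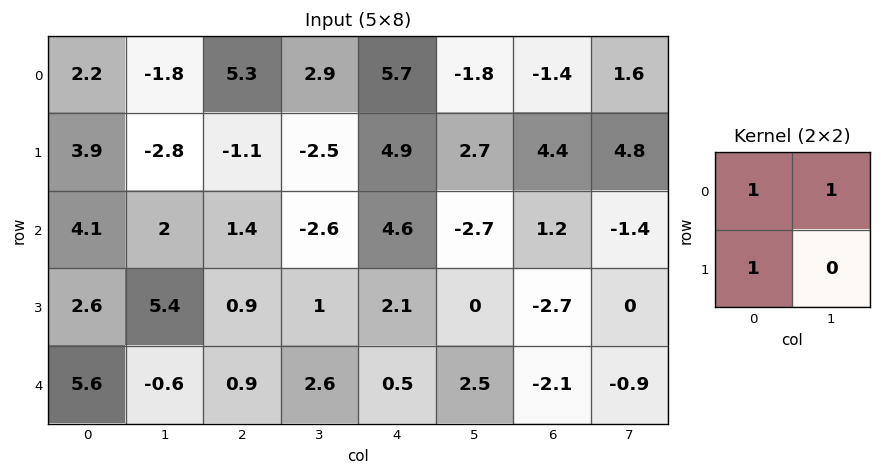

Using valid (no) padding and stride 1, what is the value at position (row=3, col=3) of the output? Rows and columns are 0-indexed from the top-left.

The receptive field on the input at this output position is [1 2.1 / 2.6 0.5]. Elementwise product with the kernel and sum: 1·1 + 2.1·1 + 2.6·1.

5.7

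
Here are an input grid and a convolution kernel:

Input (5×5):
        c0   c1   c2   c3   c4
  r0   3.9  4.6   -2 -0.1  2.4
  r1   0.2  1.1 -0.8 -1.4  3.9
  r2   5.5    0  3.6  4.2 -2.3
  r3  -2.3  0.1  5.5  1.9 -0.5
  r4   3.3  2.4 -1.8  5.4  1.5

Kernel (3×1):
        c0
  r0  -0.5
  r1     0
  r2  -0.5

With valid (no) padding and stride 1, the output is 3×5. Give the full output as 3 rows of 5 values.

Output[0,0]: The receptive field on the input at this output position is [3.9 / 0.2 / 5.5]. Elementwise product with the kernel and sum: 3.9·-0.5 + 5.5·-0.5.

-4.7 -2.3 -0.8 -2.05 -0.05
1.05 -0.6 -2.35 -0.25 -1.7
-4.4 -1.2 -0.9 -4.8 0.4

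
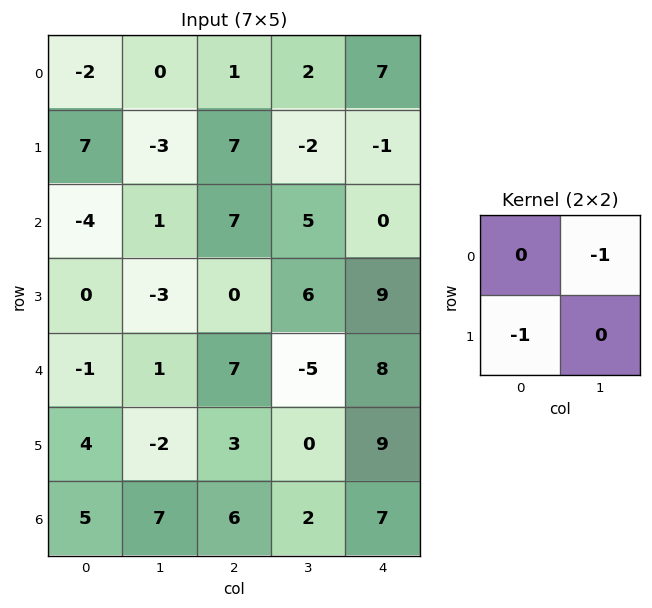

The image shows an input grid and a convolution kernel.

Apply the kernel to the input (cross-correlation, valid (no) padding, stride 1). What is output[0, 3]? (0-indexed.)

The receptive field on the input at this output position is [2 7 / -2 -1]. Elementwise product with the kernel and sum: 7·-1 + -2·-1.

-5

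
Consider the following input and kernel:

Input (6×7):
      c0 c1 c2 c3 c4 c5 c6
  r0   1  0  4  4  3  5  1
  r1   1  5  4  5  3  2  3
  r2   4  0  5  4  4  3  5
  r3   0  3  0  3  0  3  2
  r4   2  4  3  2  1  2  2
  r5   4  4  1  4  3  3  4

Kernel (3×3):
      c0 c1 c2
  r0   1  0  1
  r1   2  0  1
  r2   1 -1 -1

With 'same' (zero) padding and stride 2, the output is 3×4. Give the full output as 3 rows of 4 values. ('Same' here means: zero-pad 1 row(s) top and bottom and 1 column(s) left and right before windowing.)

Output[0,0]: The receptive field on the zero-padded input at this output position is [0 0 0 / 0 1 0 / 0 1 5]. Elementwise product with the kernel and sum: 0·1 + 0·1 + 0·2 + 0·1 + 0·1 + 1·-1 + 5·-1.
Output[0,1]: The receptive field on the zero-padded input at this output position is [0 0 0 / 0 4 4 / 5 4 5]. Elementwise product with the kernel and sum: 0·1 + 0·1 + 0·2 + 4·1 + 5·1 + 4·-1 + 5·-1.

-6 0 13 9
2 14 18 9
-1 15 10 6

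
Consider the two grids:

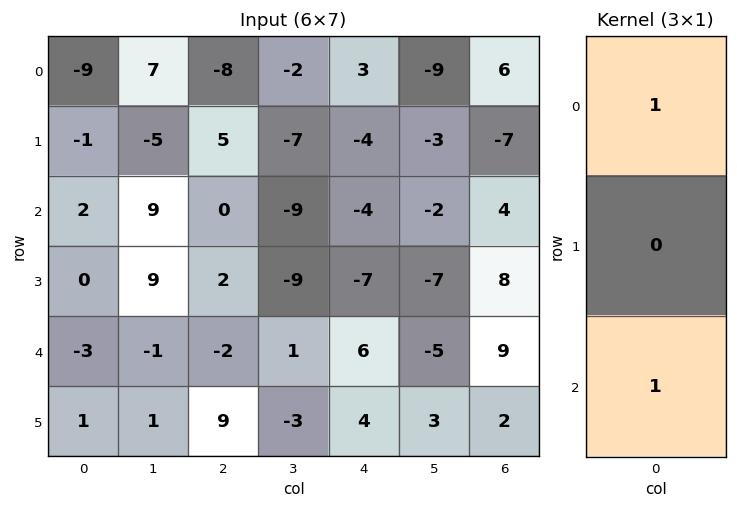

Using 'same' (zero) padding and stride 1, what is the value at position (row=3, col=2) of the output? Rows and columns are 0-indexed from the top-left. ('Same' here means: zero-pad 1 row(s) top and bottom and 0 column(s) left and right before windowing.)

The receptive field on the zero-padded input at this output position is [0 / 2 / -2]. Elementwise product with the kernel and sum: 0·1 + -2·1.

-2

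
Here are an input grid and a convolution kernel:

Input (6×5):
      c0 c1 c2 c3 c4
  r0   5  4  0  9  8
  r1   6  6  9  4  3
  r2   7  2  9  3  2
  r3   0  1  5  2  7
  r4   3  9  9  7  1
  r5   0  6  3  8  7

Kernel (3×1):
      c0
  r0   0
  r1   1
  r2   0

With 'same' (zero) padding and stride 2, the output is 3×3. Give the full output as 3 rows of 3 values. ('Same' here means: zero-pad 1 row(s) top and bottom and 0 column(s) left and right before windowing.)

Output[0,0]: The receptive field on the zero-padded input at this output position is [0 / 5 / 6]. Elementwise product with the kernel and sum: 5·1.

5 0 8
7 9 2
3 9 1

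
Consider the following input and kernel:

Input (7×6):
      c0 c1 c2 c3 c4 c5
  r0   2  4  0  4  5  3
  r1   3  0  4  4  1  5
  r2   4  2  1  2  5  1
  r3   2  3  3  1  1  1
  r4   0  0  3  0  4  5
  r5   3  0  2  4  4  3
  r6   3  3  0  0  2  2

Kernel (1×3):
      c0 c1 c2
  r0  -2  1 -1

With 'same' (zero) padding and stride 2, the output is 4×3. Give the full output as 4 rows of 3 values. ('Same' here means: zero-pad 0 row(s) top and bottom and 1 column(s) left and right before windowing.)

Output[0,0]: The receptive field on the zero-padded input at this output position is [0 2 4]. Elementwise product with the kernel and sum: 0·-2 + 2·1 + 4·-1.

-2 -12 -6
2 -5 0
0 3 -1
0 -6 0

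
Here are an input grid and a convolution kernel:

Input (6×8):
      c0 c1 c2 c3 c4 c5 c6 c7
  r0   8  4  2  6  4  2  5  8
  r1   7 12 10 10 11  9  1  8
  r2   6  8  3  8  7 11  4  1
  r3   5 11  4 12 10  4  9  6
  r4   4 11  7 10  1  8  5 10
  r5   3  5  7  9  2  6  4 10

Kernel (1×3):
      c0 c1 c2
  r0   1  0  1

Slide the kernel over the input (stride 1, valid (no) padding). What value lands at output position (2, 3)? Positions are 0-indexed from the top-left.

The receptive field on the input at this output position is [8 7 11]. Elementwise product with the kernel and sum: 8·1 + 11·1.

19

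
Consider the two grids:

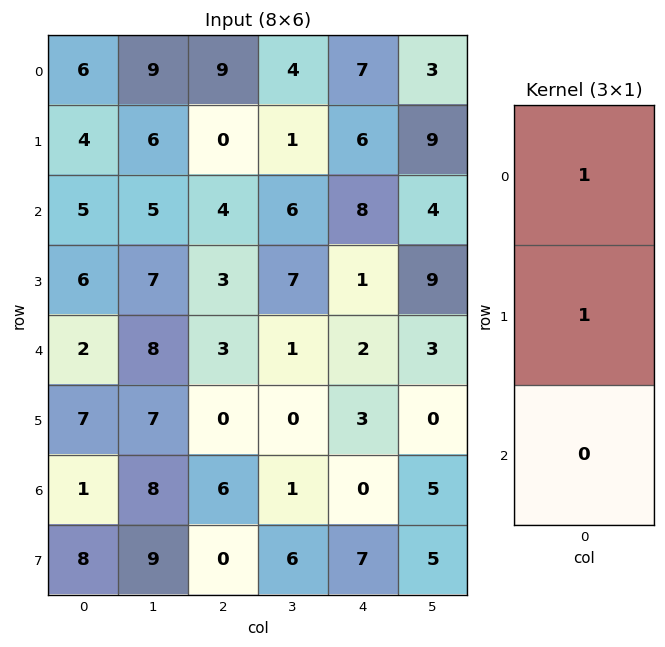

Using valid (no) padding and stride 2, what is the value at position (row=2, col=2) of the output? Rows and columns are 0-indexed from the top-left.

The receptive field on the input at this output position is [2 / 3 / 0]. Elementwise product with the kernel and sum: 2·1 + 3·1.

5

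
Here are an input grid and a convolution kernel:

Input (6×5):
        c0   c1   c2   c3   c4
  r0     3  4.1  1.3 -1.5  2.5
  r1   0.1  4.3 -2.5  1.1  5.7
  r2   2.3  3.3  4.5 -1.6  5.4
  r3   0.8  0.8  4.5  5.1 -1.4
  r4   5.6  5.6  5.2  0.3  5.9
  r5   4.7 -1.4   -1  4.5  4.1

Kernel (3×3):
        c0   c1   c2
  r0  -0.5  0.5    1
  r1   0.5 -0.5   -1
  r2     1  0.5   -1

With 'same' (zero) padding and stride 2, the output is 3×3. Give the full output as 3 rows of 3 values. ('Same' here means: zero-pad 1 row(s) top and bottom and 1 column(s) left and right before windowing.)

-9.85 4.85 1.95
-0.5 -3.35 3.2
-3.45 0.45 0.5

Output[0,0]: The receptive field on the zero-padded input at this output position is [0 0 0 / 0 3 4.1 / 0 0.1 4.3]. Elementwise product with the kernel and sum: 0·-0.5 + 0·0.5 + 0·1 + 0·0.5 + 3·-0.5 + 4.1·-1 + 0·1 + 0.1·0.5 + 4.3·-1.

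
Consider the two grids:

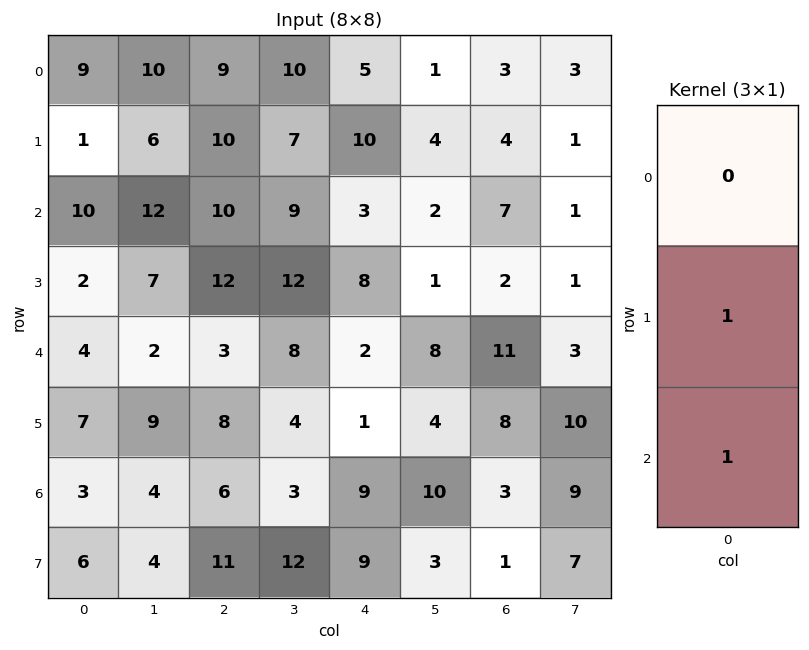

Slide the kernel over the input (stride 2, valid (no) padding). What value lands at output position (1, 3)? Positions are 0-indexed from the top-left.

The receptive field on the input at this output position is [7 / 2 / 11]. Elementwise product with the kernel and sum: 2·1 + 11·1.

13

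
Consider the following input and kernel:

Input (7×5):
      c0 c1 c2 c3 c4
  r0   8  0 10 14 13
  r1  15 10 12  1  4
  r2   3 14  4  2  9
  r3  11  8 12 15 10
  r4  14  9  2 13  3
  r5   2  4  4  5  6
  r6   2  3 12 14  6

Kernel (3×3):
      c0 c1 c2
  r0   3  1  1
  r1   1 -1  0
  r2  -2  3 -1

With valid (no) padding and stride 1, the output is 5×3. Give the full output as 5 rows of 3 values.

Output[0,0]: The receptive field on the input at this output position is [8 0 10 / 15 10 12 / 3 14 4]. Elementwise product with the kernel and sum: 8·3 + 0·1 + 10·1 + 15·1 + 10·-1 + 3·-2 + 14·3 + 4·-1.
Output[0,1]: The receptive field on the input at this output position is [0 10 14 / 10 12 1 / 14 4 2]. Elementwise product with the kernel and sum: 0·3 + 10·1 + 14·1 + 10·1 + 12·-1 + 14·-2 + 4·3 + 2·-1.

71 4 57
46 58 54
27 19 52
62 57 51
44 58 33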